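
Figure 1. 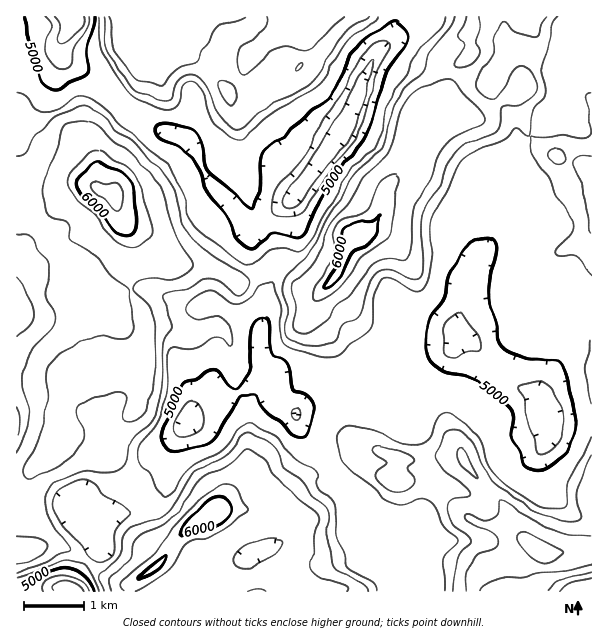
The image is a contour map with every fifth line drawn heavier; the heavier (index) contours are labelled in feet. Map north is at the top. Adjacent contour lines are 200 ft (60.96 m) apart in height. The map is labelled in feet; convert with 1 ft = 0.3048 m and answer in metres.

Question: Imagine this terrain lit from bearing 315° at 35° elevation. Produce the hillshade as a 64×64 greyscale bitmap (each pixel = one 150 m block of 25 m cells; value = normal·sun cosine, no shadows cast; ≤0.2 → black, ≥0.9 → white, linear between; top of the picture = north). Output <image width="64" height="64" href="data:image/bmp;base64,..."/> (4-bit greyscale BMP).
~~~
<image width="64" height="64" href="data:image/bmp;base64,Qk12CAAAAAAAAHYAAAAoAAAAQAAAAEAAAAABAAQAAAAAAAAIAAATCwAAEwsAABAAAAAAAAAAAAAAABEREQAiIiIAMzMzAERERABVVVUAZmZmAHd3dwCIiIgAmZmZAKqqqgC7u7sAzMzMAN3d3QDu7u4A////ADMgAjaazKQTaIh4iIh4iIiJmamXV4iIm8uXVFZ3UgATEQACNpzM2jE2iHiIiIiIiIiZmYiIiIiay5h2ZnZTEAAAAAE2re3exRNoiIiJmYiId3eImYiIiZq8qId3dkMyEEMAAkac7szsYkd3h3iamIh2ZmeIiIiJq8y5mIh2REVUd2QkVorNys20JWZ3d4mZiHZVZ3iIiImbzcqZmIh3eIeYh2Z3ibzKrNkzRFd2Z4iIdUV4iIiIiJmrupmZqpmZqamYd4iJvdy73YMhFGZ3eIh1I2iIiIiIiHeIiaqpmaqqmYdniIms3d3e6mMANWZneHUiV4iId4iZh3iJmqmqq7qIdVeIiJqrze7+yEIlZmZ4h0NXiId2eJqqmamZmau7uohkR4iIiIiKzu7sllaJiHiIZVZ4hlVnmrupmpmIq7uqh1IleId3d3it7e64Z4mZiHiHd3h2REaKuqmJmImau6qHUgFGeHZmd5ztzcqHiIiHZ4iHd3ZURniZiId4mZm8uodkIBRnd3d3i+7Lu5iIiId3eIiImHZmd3d3ZoiImb3LmHZTJFZmZ4eK3u3KmIh3iIeIh4mql3eIh3ZXiImprN25iHZVd3ZVeImt7u2oiGZ5mImHiJmYiJmYZFeIebur3suYh2VohkRoiau979qYdnmpiZiImZmqqqhkV4hnrMvO3JiIdld3QjZ5u7vO7Kl3iamZqZqqqrzLuWVnh2aLy7zcqIiHd3ZBAkasy7zsqZiKqqq6mpmqvMy5dnd3ZnrLq8ypiIiIh2MAI2rLu8yZmIu6qrqpmZmbu6mIiHZnibuqvLmId3iZhiACN6qqu5iHerqZqpmIiJq7mIiIhlaJqqmqqYh3Z4mYUAIliZmZmIdnqZiZiIiIiaqYiIiHVomaqaqpiHd2eIhhA0V4iZmHiXaIiIiIiHeImpiIiIdmiZmqqqmIiHd3iHMDVWeIiId5l4iIiIiId3iJmIiId2Z4maqqqYiIiIiIcxRnZ4h3h3mYiIiIiIh3eIiYiIh3ZmiZqqqqmIiIiIhzFHd3iHd3aJh3d3eIiHd4iamYmHdmZ4mruqqZiIiIiHQTZmeHZoh3h2VVZ3iIdniJqpmYd3Z3iau7u6mYiIiIdBNVVXdmeYdlVENGeIh3d2eaqZiHd3eJq7u7uqmZmZiFI2ZVZ2V5qFREQ0VniYd3ZnmamYiHeIiau7uqqpmZmYU0Z3ZnZnm6hVVURFaJiHZWeImZiId3iJq7u6mqmZmZhlZ4mYdmeLy4dlRVRXiIhlV4iZmImIiJmqqqmZmZmZmHVniZl2Z4rcl2VFVEaIh3VGiZmYiZiIiZqZmYiIiImIdmZ4mXVGebynVERTNXiHdkV5mYiIiIiIiZmYh3eIiIdlVVZ4dBN5q6piJEMkeHZmVXmpiIiIiIiJmqmId4iIh2VDM1Z1IVm7q7QCQhNnZUVlaamIiHd4iIiaqpiIiIh3ZlQzRohkSM273DAzElZUJGZYqpiId3eIiImqmIiIiHd3dlVniZl2ncvOohMRNVQjZlaqmZl3d3iIiJmYiIiHd3iId4iZrMh63L3FEjNFZDNnZYqZmYd2eJmIiIiIiHZmd4iIiIic3anezNghI1dkNGd2eZmZmYh3iJmYiIiHZEVnd3iIiJrMys/sylISRmQ0Z3d4mZmZmZh3eImYiIdkRFZ3eIiIiaqqvv7cljI1VDVniHiImZmaqpd3eIiIiHVVZmVoiIeIiaq9/+7KdEVTNWeIiIiJmZmaqZiIiIiIdVVmVGiIiIh4q8zv/ty2RVMkZ4iIiImZmZqpmZiIdnhkVWZTV4iIh1WL3d/9zMlEUxJWeIiIiJmZmaiZmIh2eGRFdkRXiIiHU0je3f67ylRkETV4iIiImZiZqJqZmZiIdEV2VWeIiIdjFJ7t7svMdGYxJGeIiIiZmImomqq8upmFVnZWeIiIiHQhW+7u7LymZlMTZ4iIiImYiZmaqs3bqpdndmd4iIiIdkEWz+7+zLlmZCJWeIiIiIiJmZqqvNypmHh3eIiIiIh3ZBKO/u/suoZ1IjVneIiIh4mqqqqbzKiYd4iIiIiHd3d2MDrv7v66l3ZBI0VniJqYiauqqpmrqZhniYiJiHVWd3dSFb/97sqXd1MRI0Z4q7qaq6u6mJmYiHeIiImHZDRnd2MTfP3O25h3dkMhJHiau6qqq8upmYd4iHd4iYdkIUZ3ZSFJ7s3bqHd3dkMkZ3iqmZmazcupdniHZVeJmHYxE2d1MSbO3eyph3eHdkRWZ5mZmIm97bl3iHZTNYmphlMQFGZCA67c7aqYiIiHZVRFeJmoiJvduYiHVEMkeqmHdlIAJFQAfdzuuZmIiImXUyNomamImry5mJdVVBJpmoh3dkEANSA77N/bmYh3ebqFM1eauZiKu6mJh3Z1EEeZiHeIhiADQBjtve26mHVYvLhUaJqoh3m7qZmIiIdBNomYh4iYYwAyBc273cuYdDWcuWVniZiHeLupmImIiHVWiJmHeJmGIBMSncvMu6l1Imu5dVaIiHZpu6mYmIiIiHd4mZh3iIdRAiFb3MzLqZdSOKl2ZniHdVi9y6mId4iIh3eJmId4h2MAISe7zd25mHQ2iGVXiId1Na7ty5iIeIiIdnmZmHiHdSARE3mr3tuYZVZmVEaIh3ZDfP7cl3iId4iHd4mZiIh2QQATaImt7ahlV3dTNXiHdlVr7tyXZ4iHd4d3eJmIiIdjEAJXiJveuXVXh2MkeI"/>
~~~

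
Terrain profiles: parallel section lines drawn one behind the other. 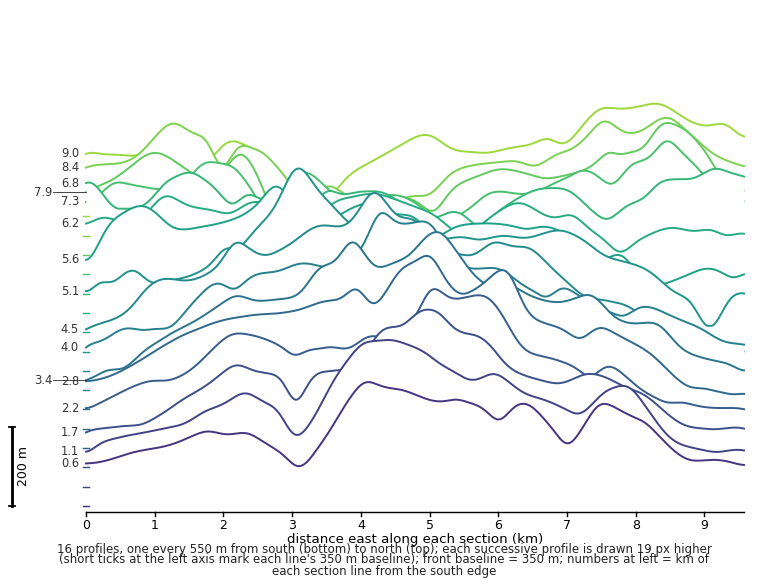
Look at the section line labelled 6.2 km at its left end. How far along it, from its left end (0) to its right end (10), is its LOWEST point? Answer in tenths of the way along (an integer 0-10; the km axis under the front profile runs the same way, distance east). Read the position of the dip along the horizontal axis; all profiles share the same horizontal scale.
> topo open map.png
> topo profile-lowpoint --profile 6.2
8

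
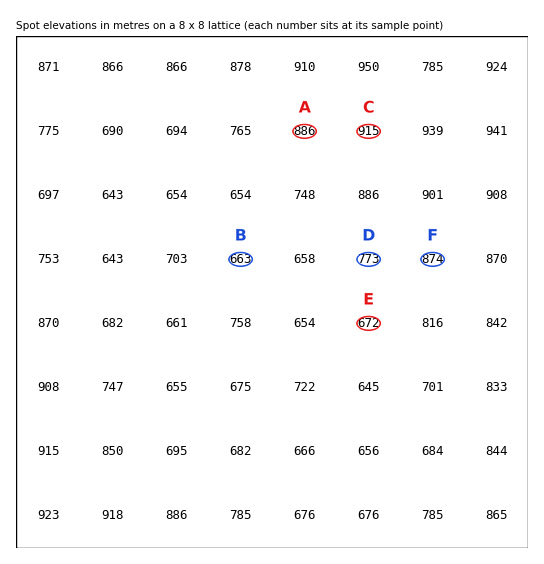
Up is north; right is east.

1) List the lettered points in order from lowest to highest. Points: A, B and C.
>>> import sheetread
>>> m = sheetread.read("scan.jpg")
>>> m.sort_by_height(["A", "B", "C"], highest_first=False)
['B', 'A', 'C']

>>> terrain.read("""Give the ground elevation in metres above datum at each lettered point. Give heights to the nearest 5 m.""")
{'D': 775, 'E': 670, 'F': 875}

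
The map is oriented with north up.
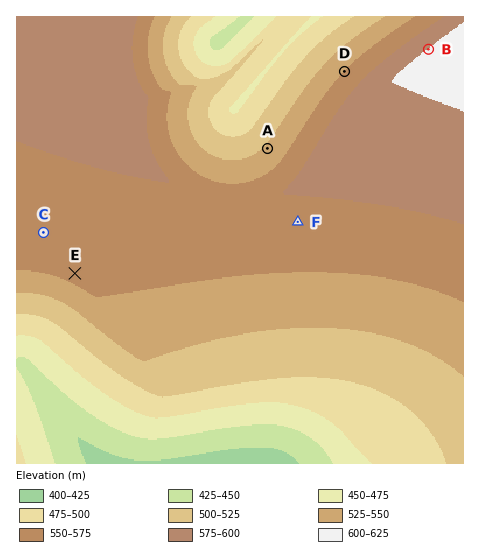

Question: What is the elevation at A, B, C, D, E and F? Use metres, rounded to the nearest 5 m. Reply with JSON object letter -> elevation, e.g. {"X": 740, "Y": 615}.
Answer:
{"A": 530, "B": 600, "C": 565, "D": 550, "E": 555, "F": 570}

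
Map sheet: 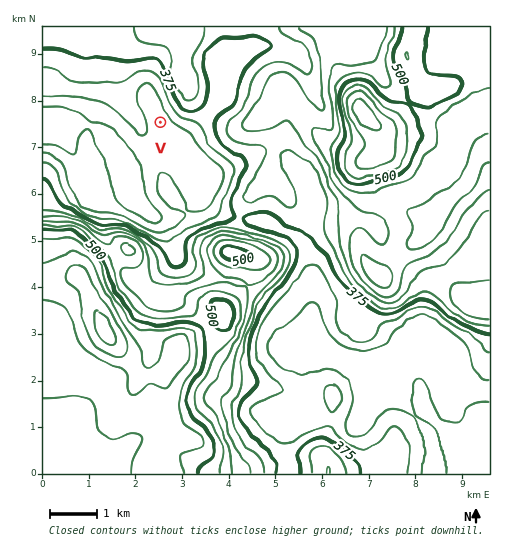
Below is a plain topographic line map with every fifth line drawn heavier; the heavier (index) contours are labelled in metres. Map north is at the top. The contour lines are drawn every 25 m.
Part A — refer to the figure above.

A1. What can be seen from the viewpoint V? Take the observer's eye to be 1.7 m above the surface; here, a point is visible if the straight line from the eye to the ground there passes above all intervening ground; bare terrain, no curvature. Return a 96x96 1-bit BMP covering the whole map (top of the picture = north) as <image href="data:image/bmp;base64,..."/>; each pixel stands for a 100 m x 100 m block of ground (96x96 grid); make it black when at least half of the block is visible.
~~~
<image width="96" height="96" href="data:image/bmp;base64,Qk2+BAAAAAAAAD4AAAAoAAAAYAAAAGAAAAABAAEAAAAAAIAEAAATCwAAEwsAAAIAAAAAAAAA////AAAAAAAAAAAAAAAAAAAAAAAAAAAAAAAAAAAAAAAAAAAAAAAAAAAAAAAAAAAAAAAAAAAAAAAAAAAAAAAAAAAAAAAAAAAAAAAAAAAAAAAAAAAAAAAAAAAAAAAAAAAAAAAAAAAAAAAAAAAAAAAAAAAAAAAAAAAAAAAAAAAAAAAAAAAAAAAAAAAAAAAAAAAAAAAAAAAAAAAAAAAAAAAAAAAAAAAAAAAAAAAAAAAAAAAAAAAAAAAAAAAAAAAAAAAAAAAAAAAAAAAAAAAAAAAAAAAAAAAAAAAAAAAAAAAAAAAAAAAAAAAAAAAAAAAAAAAAAAAAAAAAAAAAAAAAAAAAAAAAAAAAAAAAAAAAAAAAAAAAAAAAAAAAAAAAAAAAAAAAAAAAAAAAAAAAAAAAAAAAAAAAAAAAAAAAAAAAAAAAAAAAAAAAAAAAAAAAAAAAAAAAAAAAAAAAAAAAAHgAAAAAAAAAAAAAAP//AAAAAAAAAAAAAf//wAAAAAAAAAAAA///wAAAAAAAAAAABw//4AAAAAAAAAAABwf/wAAAAAAAAAAABgMfgAAAAAAAAAAADgAAAAAAAAAAAAAADgAAHgAAAAAAAAAAHAAAfgAAAAAAAAAAHAA//AAAAAAAAAAAHAH/+AAAAAAAAAAAHAH/8AAAAAAAAAAAPAH/4AAAAAAAAAAAPAD/wAAAAAAAAAAAfAD/gAAAAAAAAAAA/AB+AAAAAAAAAAAB/AB4AAAAAAAAAAAB/AHwAAAAAAAAAAAD/A/4AAIAAAAAAAAD/h/////AAAAAAAAD/n////+AAAAAAAD////P//8AAAAAAAD///8H//wAAAAAAAD///4D//AAAAAAAAD///gB/+AAAAAAAAD//+AB/8AAAAAAAAD/wAAB/4AAAAAAAAD/AAAB/4AAAAAAAAD8AAAB/8AAAAAAAABwAAAD/+AAAAAAAAAAAAAH//AAAAAAAAAAAAAP//gAAAAAAAAAAAA///wAAAAAAAAAAAB///wAAAAAAAAAAAD///4AAAAAAAAAAAD///8AAAAAAAAAAAD/+/8AAAAAAAAAAAD/4DwAAAAAAAAAAAD/4AAAAAAAAAAAAAB/+AAAAAAAAAAAAAB//AAAAAAAAAAAAAD//gAAAAAAAAAAAAH//wAAAAAAAAAAAAH//4AAAAAAAAAAAAP//4AAAAAAAAAAAAf//8AAAAAAAAAAAAf/D/AAAAAAAAAAAAf+AHgAABAAAAAAAA/+AAAAADAAAAAAAB/+AAAAAHAAAAAAAB/+AAAAAHAAAAAAAD/+AAAAACAAAAAAAH/8AAAAAAAAAAAAAP/8AAAAAAAAAAAAA//4AAAAAAAAAAAAH//4AAAAAAAAAAAAf//wAAAAAAAAAAAAf//gAAAAAAAAAAAAP//AAAAAAAAAAAAAAH/AAAAAAAAAAAAAAD/AAAAAAAAAAAAAAB/AAAAAAAAAAAAAAA/AAAAAAAAAAAAAAAfAAAAAAAAAAAAAAAPAAAAAAAAAAAAAAAAAAAAAAAAAAAAAAAAAAAAAAAAAAAA="/>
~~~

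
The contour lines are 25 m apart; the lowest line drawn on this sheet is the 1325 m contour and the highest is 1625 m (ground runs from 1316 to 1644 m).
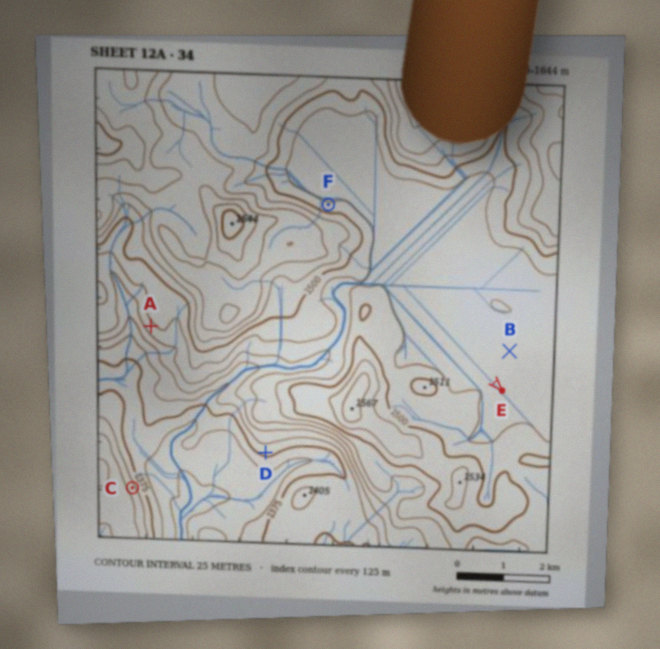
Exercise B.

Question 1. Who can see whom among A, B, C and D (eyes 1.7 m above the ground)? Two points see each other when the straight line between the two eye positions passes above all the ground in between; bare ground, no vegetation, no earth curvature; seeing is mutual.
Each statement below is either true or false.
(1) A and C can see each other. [true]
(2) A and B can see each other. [false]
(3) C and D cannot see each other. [false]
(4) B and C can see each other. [false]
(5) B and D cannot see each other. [true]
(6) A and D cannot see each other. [true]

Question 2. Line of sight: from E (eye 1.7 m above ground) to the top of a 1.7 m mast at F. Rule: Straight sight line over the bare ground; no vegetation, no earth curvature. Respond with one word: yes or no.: no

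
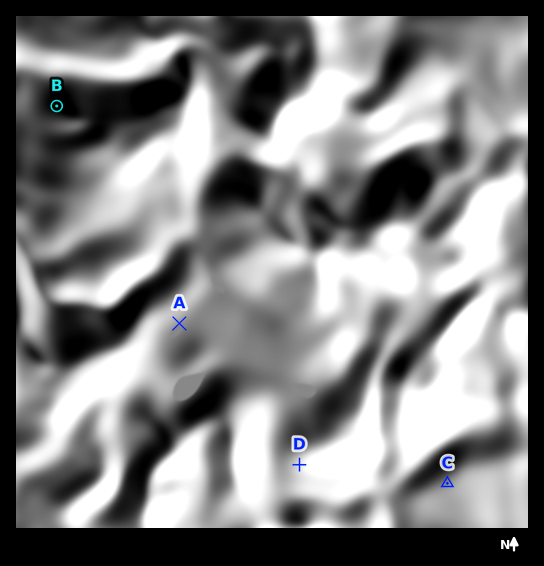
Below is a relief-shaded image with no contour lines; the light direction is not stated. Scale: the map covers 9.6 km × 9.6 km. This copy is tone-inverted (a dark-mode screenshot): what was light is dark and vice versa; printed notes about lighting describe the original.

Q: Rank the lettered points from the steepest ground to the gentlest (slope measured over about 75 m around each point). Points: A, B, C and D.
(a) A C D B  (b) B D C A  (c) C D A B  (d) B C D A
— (b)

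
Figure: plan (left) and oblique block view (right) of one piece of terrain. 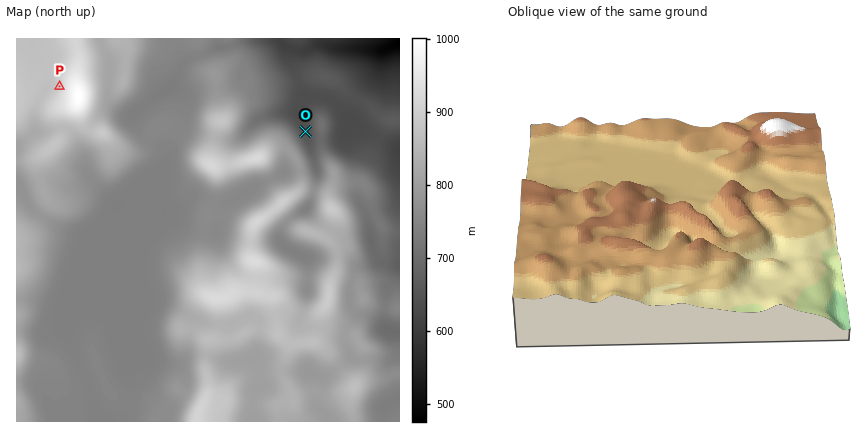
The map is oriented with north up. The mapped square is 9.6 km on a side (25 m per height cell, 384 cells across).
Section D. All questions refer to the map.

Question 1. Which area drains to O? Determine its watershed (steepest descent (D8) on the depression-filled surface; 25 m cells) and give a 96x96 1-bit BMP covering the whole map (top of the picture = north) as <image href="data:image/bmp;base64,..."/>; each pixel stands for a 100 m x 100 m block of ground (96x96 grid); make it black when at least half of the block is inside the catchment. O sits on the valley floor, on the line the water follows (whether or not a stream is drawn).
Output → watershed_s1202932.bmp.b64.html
<image width="96" height="96" href="data:image/bmp;base64,Qk2+BAAAAAAAAD4AAAAoAAAAYAAAAGAAAAABAAEAAAAAAIAEAAATCwAAEwsAAAIAAAAAAAAA////AAAAAAAAAAAAAAAAAAAAAAAAAAAAAAAAAAAAAAAAAAAAAAAAAAAAAAAAAAAAAAAAAAAAAAAAAAAAAAAAAAAAAAAAAAAAAAAAAAAAAAAAAAAAAAAAAAAAAAAAAAAAAAAAAAAAAAAAAAAAAAAAAAAAAAAAAAAAAAAAAAAAAAAAAAAAAAAAAAAAAAAAAAAAAAAAAAAAAAAAAAAAAAAAAAAAAAAAAAAAAAAAAAAAAAAAAAAAAAAAAAAAAAAAAAAAAAAAAAAAAAAAAAAAAAAAAAAAAAAAAAAAAAAAAAAAAAAAAAAAAAAAAAAAAAAAAAAAAAAAAAQAAAAAAAAAAAAAAB/AAAAAAAAAAAAAAD/gAAAAAAAAAAAAAH/gAAAAAAAAAAAAAH/gAAAAAAAAAAAAAH/gAAAAAAAAAAAAAH/gAAAAAAAAAAAAAH/gAAAAAAAAAAAAAH/wAAAAAAAAAAAAAH/4AAAAAAAAAAAAAH/8AAAAAAAAAAAAAH/8AAAAAAAAAAAAAf/8AAAAAAAAAAAAD//8AAAAAAAAAAAAD//8AAAAAAAAAAAAD//+AAAAAAAAAAAAD//+AAAAAAAAAAAAD//+AAAAAAAAAAAAD///AAAAAAAAAAAAD///AAAAAAAAAAAAD///AAAAAAAAAAAAH///AAAAAAAAAAAAP///AAAAAAAAAAAAP///AAAAAAAAAAAAP///AAAAAAAAAAAAH//+AAAAAAAAAAAAH//8AAAAAAAAAAAAH//4AAAAAAAAAAAAH//8AAAAAAAAAAAAH//8AAAAAAAAAAAAD//+AAAAAAAAAAAAB//+AAAAAAAAAAAAA//+AAAAAAAAAAAAAP/+AAAAAAAAAAAAAH/+AAAAAAAAAAAAAD/8AAAAAAAAAAAAAB/8AAAAAAAAAAAAAAf8AAAAAAAAAAAAAAP8AAAAAAAAAAAAAAH+AAAAAAAAAAAAAAH+AAAAAAAAAAAAAAH+AAAAAAAAAAAAAAH/AAAAAAAAAAAAAAH+AAAAAAAAAAAAAAH+AAAAAAAAAAAAAAH8AAAAAAAAAAAAAAP8AAAAAAAAAAAAAAf4AAAAAAAAAAAAAAf4AAAAAAAAAAAAAA/wAAAAAAAAAAAAAAfwAAAAAAAAAAAAAAPwAAAAAAAAAAAAAAHwAAAAAAAAAAAAAAAAAAAAAAAAAAAAAAAAAAAAAAAAAAAAAAAAAAAAAAAAAAAAAAAAAAAAAAAAAAAAAAAAAAAAAAAAAAAAAAAAAAAAAAAAAAAAAAAAAAAAAAAAAAAAAAAAAAAAAAAAAAAAAAAAAAAAAAAAAAAAAAAAAAAAAAAAAAAAAAAAAAAAAAAAAAAAAAAAAAAAAAAAAAAAAAAAAAAAAAAAAAAAAAAAAAAAAAAAAAAAAAAAAAAAAAAAAAAAAAAAAAAAAAAAAAAAAAAAAAAAAAAAAAAAAAAAAAAAAAAAAAAAAAAAAAAAAAAAAAAAAAAAAAAAAAAAAAAAAAAAAAAAAAAAAAAAAAAAAAAAAAAAAAAAAAAAAAAAAAAAAAAAAAAAAAA="/>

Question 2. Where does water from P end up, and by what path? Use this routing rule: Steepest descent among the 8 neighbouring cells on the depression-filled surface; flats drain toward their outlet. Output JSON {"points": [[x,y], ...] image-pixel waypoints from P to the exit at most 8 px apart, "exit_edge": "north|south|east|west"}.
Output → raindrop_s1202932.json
{"points": [[60, 86], [52, 86], [44, 90], [40, 98], [36, 106], [36, 114], [36, 122], [36, 130], [28, 138], [20, 144], [16, 148]], "exit_edge": "west"}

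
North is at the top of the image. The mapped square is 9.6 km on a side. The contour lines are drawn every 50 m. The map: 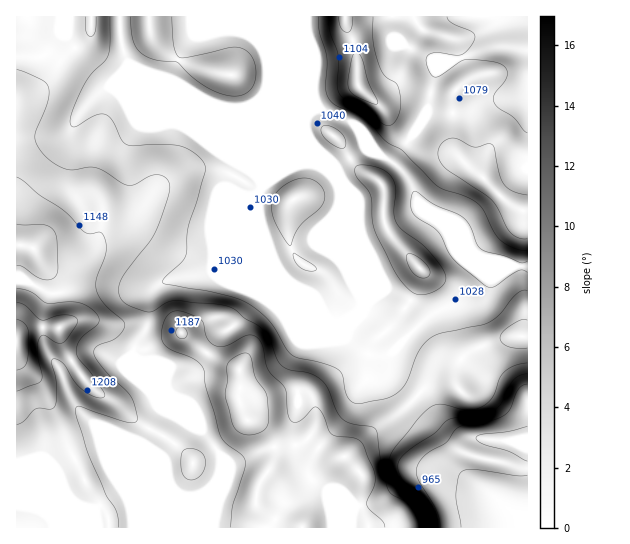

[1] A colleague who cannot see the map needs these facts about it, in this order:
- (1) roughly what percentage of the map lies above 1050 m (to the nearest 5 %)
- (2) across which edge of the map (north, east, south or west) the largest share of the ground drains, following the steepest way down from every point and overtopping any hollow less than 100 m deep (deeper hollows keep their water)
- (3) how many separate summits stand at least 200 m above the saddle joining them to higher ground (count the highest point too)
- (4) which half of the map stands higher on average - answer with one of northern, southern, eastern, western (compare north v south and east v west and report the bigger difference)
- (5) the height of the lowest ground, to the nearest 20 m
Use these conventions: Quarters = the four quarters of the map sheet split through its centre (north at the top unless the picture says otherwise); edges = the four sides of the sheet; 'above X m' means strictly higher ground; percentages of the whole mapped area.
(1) Ground above 1050 m makes up about 60 % of the sheet.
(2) Drainage is mainly to the east: more ground falls towards that edge than towards any other.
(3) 1 summit rises at least 200 m above its surroundings.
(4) Taken as a whole, the western half is higher than the eastern.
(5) The lowest point is down at roughly 880 m.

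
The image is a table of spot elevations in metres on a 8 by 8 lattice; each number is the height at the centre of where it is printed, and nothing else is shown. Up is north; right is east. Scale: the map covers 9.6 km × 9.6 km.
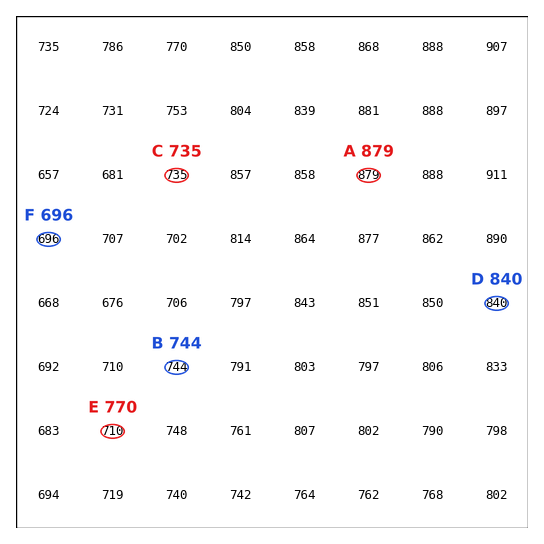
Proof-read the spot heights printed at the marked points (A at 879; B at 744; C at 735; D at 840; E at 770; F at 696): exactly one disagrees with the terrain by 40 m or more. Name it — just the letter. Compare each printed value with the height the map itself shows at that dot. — E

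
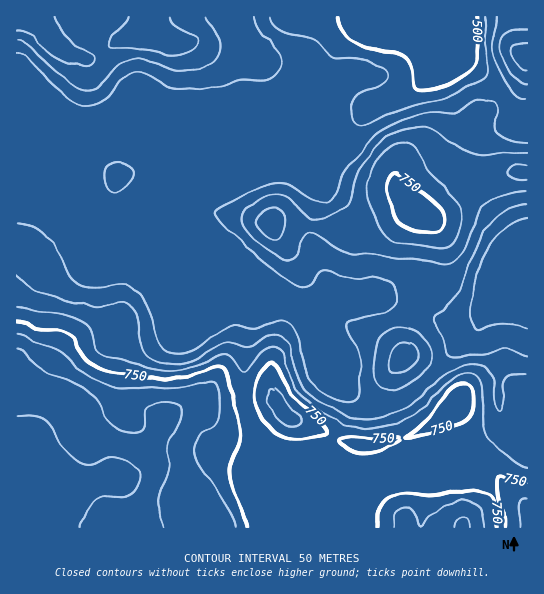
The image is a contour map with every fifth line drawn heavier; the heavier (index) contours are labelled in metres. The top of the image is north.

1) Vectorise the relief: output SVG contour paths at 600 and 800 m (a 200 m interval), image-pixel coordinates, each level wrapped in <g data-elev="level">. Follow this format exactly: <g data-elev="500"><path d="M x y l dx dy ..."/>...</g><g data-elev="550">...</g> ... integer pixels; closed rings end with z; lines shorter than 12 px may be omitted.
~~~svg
<g data-elev="600"><path d="M527 356l-21-8-19 6-37 3-3-3-4-16-10-17 2-4 14-13 8-11 23-54 7-13 8-8 10-6 12-6 10-3"/><path d="M112 191l5 1 6-3 10-9 0-9-7-6-12-2-5 2-3 3-2 5 1 8 4 7z"/><path d="M527 143l-20-3-11-6-3-7 5-14-1-7-7-6-12-1-21 13-26 1-10 1-27 10-13 6-9 8-27 32-3 7-5 17-7 7-7 1-6 0-26-15-8-3-9 0-17 5-41 22-1 4 3 4 47 44 16 13 14 9 8 2 6 0 3-4 7-10 6-3 26 8 31 1 8 3 5 4 2 5 0 7-1 5-3 4-16 7-26 7-5 4 1 6 11 19 2 11-2 34-2 4-5 2-8 0-12-4-11-7-8-7-7-13-4-24-4-12-6-9-6-4-8 0-23 7-16-2-7 0-10 5-20 15-10 5-13 3-12-3-8-8-10-34-4-10-6-7-7-4-8-3-30 3-15-4-8-7-11-24-12-16-13-9-17-4"/><path d="M17 52l5 2 5 3 42 42 8 4 8 2 9 0 9-4 6-4 14-19 6-4 6-2 11 2 21 13 12 2 35-2 25-7 24 0 8-2 7-5 3-7 1-7-6-10-19-22-4-10"/><path d="M498 17l-6 24 1 9 2 11 17 32 7 5 8 0"/></g><g data-elev="800"><path d="M235 527l-5-15-19-31-14-18-3-9 1-9 4-8 6-6 10-5 4-7 0-21-1-9-3-6-6-2-22 5-16 2-58-1-12-5-18-9-24-21-18-7-16-9-8-2"/><path d="M484 527l-2-12-3-8-6-5-8-1-12 2-13 6-10 6-7 10-2 1-3-2-2-7-3-6-7-3-7 0-4 6 0 13"/><path d="M527 497l-5 2-3 4 2 24"/><path d="M289 426l5 0 5-1 2-3 0-4-23-27-7-4-2 3-2 5 3 12 8 12z"/></g>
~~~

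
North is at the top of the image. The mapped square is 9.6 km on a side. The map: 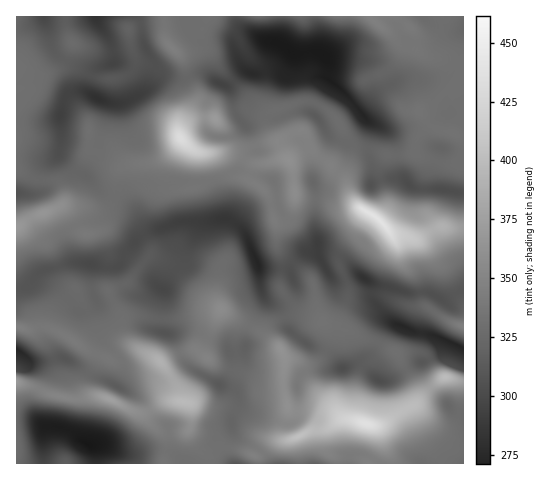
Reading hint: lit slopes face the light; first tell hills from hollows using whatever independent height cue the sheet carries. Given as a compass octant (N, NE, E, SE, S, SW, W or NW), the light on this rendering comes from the SW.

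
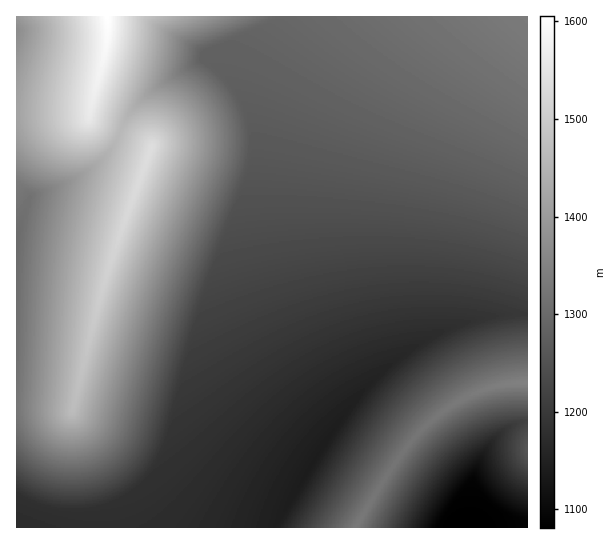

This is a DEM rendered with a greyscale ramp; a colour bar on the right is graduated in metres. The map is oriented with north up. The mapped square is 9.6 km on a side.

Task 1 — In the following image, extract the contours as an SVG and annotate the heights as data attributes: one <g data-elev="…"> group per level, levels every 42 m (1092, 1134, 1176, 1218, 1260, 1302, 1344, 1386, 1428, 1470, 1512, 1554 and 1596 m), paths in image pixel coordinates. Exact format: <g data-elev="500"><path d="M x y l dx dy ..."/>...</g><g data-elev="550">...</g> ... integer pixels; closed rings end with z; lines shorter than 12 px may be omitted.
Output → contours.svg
<g data-elev="1092"><path d="M433 527l22-33 18-17 2 1 11 15 12 11 12 8 17 8"/></g><g data-elev="1134"><path d="M419 527l16-27 16-21 14-13 16-11 2 1 7 17 11 13 12 10 14 6"/></g><g data-elev="1176"><path d="M122 527l21-8 20-14 19-18 46-50 25-26 28-24 30-20 34-17 34-13 39-7 23-1 6 1-41 33-31 32-21 31-64 101"/><path d="M405 527l22-36 20-25 22-18 25-13 3 0 1 2 1 17 6 15 9 10 13 8"/><path d="M17 508l36 13 25 6"/></g><g data-elev="1218"><path d="M392 527l22-38 21-28 22-19 25-15 24-6 15-2 5 2-10 13-3 13 4 14 10 10"/><path d="M17 477l13 9 13 6 15 3 15 2 14-2 15-3 13-7 12-8 15-15 11-19 32-96 12-29 5-5 31-13 40-13 40-10 40-7 37-4 36 0 36 4 33 7 32 10"/><path d="M527 324l-30 6-30 12-28 16-26 21-20 20-16 22-70 106"/></g><g data-elev="1260"><path d="M379 527l17-30 16-26 16-20 15-14 20-14 22-9 21-5 21 0"/><path d="M17 458l12 11 14 8 16 4 16 2 16-3 15-6 13-9 11-11 11-20 30-91 20-52 46-101 12-25 2-3 48 6 123 23 56 14 49 18"/><path d="M527 343l-28 5-26 10-26 15-24 19-18 18-16 20-64 97"/></g><g data-elev="1302"><path d="M366 527l19-34 17-27 16-21 17-17 23-15 23-10 22-5 24-1"/><path d="M17 433l9 14 12 11 15 7 16 4 16-2 14-5 14-10 10-13 6-12 42-124 58-132 6-18 1-22-5-21-6-13-8-11-10-10-14-11 2-16 4-4 71-28"/><path d="M527 362l-25 4-24 9-23 13-22 18-17 16-14 17-60 88"/><path d="M17 236l0 20"/><path d="M347 17l35 29 36 25 40 24 69 39"/></g><g data-elev="1344"><path d="M527 381l-11 2 11 2"/><path d="M17 174l13 8 16 7 1 2-8 40-5 38-9 134 1 15 8 17 13 12 18 7 17 0 9-4 9-5 7-8 6-8 45-131 61-141 2-12-1-12-2-12-5-12-14-19-23-16 7-32 4-4 53-21"/></g><g data-elev="1386"><path d="M17 151l10 10 12 8 32 12-11 46-6 38-13 145 3 13 9 11 12 6 13 0 13-6 9-12 45-128 58-136 2-11 0-12-2-10-5-11-13-16-11-6-13-5-2-4 7-24 5-25 40-17"/><path d="M17 19l6 7 2 4-8 25"/></g><g data-elev="1428"><path d="M35 17l6 8 1 8-17 64-1 20 3 14 11 16 16 12 16 5 23 0 2 2-14 55-9 42-16 146 1 6 2 6 6 4 6 2 10-3 6-7 44-126 59-138 1-10-1-10-4-10-6-8-7-6-8-4-11-3-12 0-2-3 13-40 6-31 23-11"/></g><g data-elev="1470"><path d="M74 402l1 1 4-9 43-117 53-126 1-10-3-10-6-7-9-5-8-1-8 1-8 4-5 5-4 9-15 46-13 48-9 44z"/><path d="M54 17l4 8 0 12-11 57-2 16 1 13 5 11 8 9 12 6 12 2 10-1 9-4 7-5 6-8 25-72 5-19 2-20 8-5"/></g><g data-elev="1512"><path d="M108 269l1 1 1-2 5-11 46-107 0-9-6-6-8 0-6 7-23 81-8 32z"/><path d="M71 17l3 10 1 14-9 53 0 27 3 6 4 6 6 3 7 1 11-3 6-8 26-72 4-19 2-18"/></g><g data-elev="1554"><path d="M87 17l3 12 1 14-6 64 1 12 3 3 4-4 23-61 5-22 2-18"/></g><g data-elev="1596"><path d="M102 17l5 20 3-7 2-13"/></g>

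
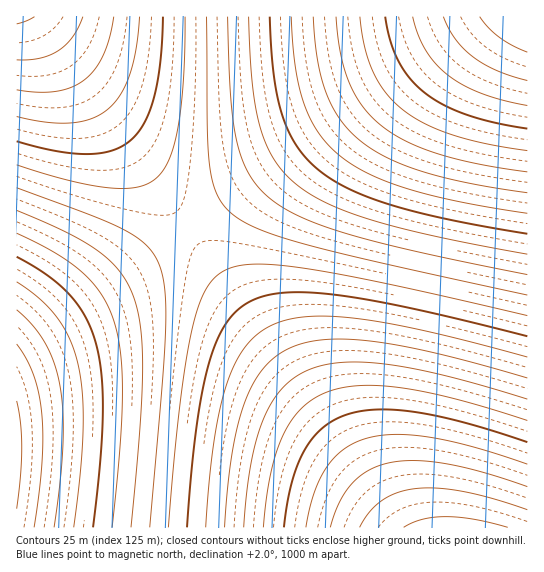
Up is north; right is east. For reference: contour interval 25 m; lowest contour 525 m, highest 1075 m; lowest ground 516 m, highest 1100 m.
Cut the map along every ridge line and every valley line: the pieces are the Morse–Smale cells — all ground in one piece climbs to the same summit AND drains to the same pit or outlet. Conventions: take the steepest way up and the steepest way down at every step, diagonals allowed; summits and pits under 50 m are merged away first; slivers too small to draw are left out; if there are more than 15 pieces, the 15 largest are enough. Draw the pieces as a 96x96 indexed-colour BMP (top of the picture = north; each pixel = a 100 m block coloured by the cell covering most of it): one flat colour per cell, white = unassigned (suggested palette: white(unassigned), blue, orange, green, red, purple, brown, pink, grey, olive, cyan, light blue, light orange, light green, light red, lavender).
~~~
<image width="96" height="96" href="data:image/bmp;base64,Qk12EgAAAAAAAHYAAAAoAAAAYAAAAGAAAAABAAQAAAAAAAASAAATCwAAEwsAABAAAAAAAAAA////ALR3HwAOf/8ALKAsACgn1gC9Z5QAS1aMAMJ34wB/f38AIr28AM++FwDox64AeLv/AIrfmACWmP8A1bDFACIiIiIiIiIiIiIiIiIiIiIiIiIiIiIiIiIiIiIiIiIiIiIiIhERERERERERERERESIiIiIiIiIiIiIiIiIiIiIiIiIiIiIiIiIiIiIiIiIiIiIiIRERERERERERERERESIiIiIiIiIiIiIiIiIiIiIiIiIiIiIiIiIiIiIiIiIiIiIiERERERERERERERERESIiIiIiIiIiIiIiIiIiIiIiIiIiIiIiIiIiIiIiIiIiIiIiERERERERERERERERESIiIiIiIiIiIiIiIiIiIiIiIiIiIiIiIiIiIiIiIiIiIiIhERERERERERERERERESIiIiIiIiIiIiIiIiIiIiIiIiIiIiIiIiIiIiIiIiIiIiIRERERERERERERERERESIiIiIiIiIiIiIiIiIiIiIiIiIiIiIiIiIiIiIiIiIiIiERERERERERERERERERESIiIiIiIiIiIiIiIiIiIiIiIiIiIiIiIiIiIiIiIiIiIiERERERERERERERERERESIiIiIiIiIiIiIiIiIiIiIiIiIiIiIiIiIiIiIiIiIiIhERERERERERERERERERESIiIiIiIiIiIiIiIiIiIiIiIiIiIiIiIiIiIiIiIiIiIRERERERERERERERERERESIiIiIiIiIiIiIiIiIiIiIiIiIiIiIiIiIiIiIiIiIiIRERERERERERERERERERESIiIiIiIiIiIiIiIiIiIiIiIiIiIiIiIiIiIiIiIiIiERERERERERERERERERERESIiIiIiIiIiIiIiIiIiIiIiIiIiIiIiIiIiIiIiIiIhERERERERERERERERERERESIiIiIiIiIiIiIiIiIiIiIiIiIiIiIiIiIiIiIiIiIRERERERERERERERERERERESIiIiIiIiIiIiIiIiIiIiIiIiIiIiIiIiIiIiIiIiIRERERERERERERERERERERESIiIiIiIiIiIiIiIiIiIiIiIiIiIiIiIiIiIiIiIiERERERERERERERERERERERESIiIiIiIiIiIiIiIiIiIiIiIiIiIiIiIiIiIiIiIhERERERERERERERERERERERESIiIiIiIiIiIiIiIiIiIiIiIiIiIiIiIiIiIiIiIhERERERERERERERERERERERESIiIiIiIiIiIiIiIiIiIiIiIiIiIiIiIiIiIiIiIRERERERERERERERERERERERESIiIiIiIiIiIiIiIiIiIiIiIiIiIiIiIiIiIiIiERERERERERERERERERERERERESIiIiIiIiIiIiIiIiIiIiIiIiIiIiIiIiIiIiIiERERERERERERERERERERERERESIiIiIiIiIiIiIiIiIiIiIiIiIiIiIiIiIiIiIhERERERERERERERERERERERERESIiIiIiIiIiIiIiIiIiIiIiIiIiIiIiIiIiIiIRERERERERERERERERERERERERESIiIiIiIiIiIiIiIiIiIiIiIiIiIiIiIiIiIiERERERERERERERERERERERERERESIiIiIiIiIiIiIiIiIiIiIiIiIiIiIiIiIiIiERERERERERERERERERERERERERESIiIiIiIiIiIiIiIiIiIiIiIiIiIiIiIiIiIhERERERERERERERERERERERERERESIiIiIiIiIiIiIiIiIiIiIiIiIiIiIiIiIiIRERERERERERERERERERERERERERESIiIiIiIiIiIiIiIiIiIiIiIiIiIiIiIiIiIRERERERERERERERERERERERERERESIiIiIiIiIiIiIiIiIiIiIiIiIiIiIiIiIiERERERERERERERERERERERERERERESIiIiIiIiIiIiIiIiIiIiIiIiIiIiIiIiIhERERERERERERERERERERERERERERESIiIiIiIiIiIiIiIiIiIiIiIiIiIiIiIiIRERERERERERERERERERERERERERERESIiIiIiIiIiIiIiIiIiIiIiIiIiIiIiIiIRERERERERERERERERERERERERERERESIiIiIiIiIiIiIiIiIiIiIiIiIiIiIiIiERERERERERERERERERERERERERERERESIiIiIiIiIiIiIiIiIiIiIiIiIiIiIiIhEREREREREREREREREREREREREREREREUQiIiIiIiIiIiIiIiIiIiIiIiIiIiIiIhEREREREREREREREREREREREREREREREURCIiIiIiIiIiIiIiIiIiIiIiIiIiIiIREREREREREREREREREREREREREREREREUREIiIiIiIiIiIiIiIiIiIiIiIiIiIiEREREREREREREREREREREREREREREREREURERCIiIiIiIiIiIiIiIiIiIiIiIiIhEREREREREREREREREREREREREREREREREUREREIiIiIiIiIiIiIiIiIiIiIiIiIhEREREREREREREREREREREREREREREREREURERERCIiIiIiIiIiIiIiIiIiIiIiIREREREREREREREREREREREREREREREREREUREREREIiIiIiIiIiIiIiIiIiIiIiEREREREREREREREREREREREREREREREREREUREREREQiIiIiIiIiIiIiIiIiIiIiEREREREREREREREREREREREREREREREREREUREREREREIiIiIiIiIiIiIiIiIiIhEREREREREREREREREREREREREREREREREREUREREREREQiIiIiIiIiIiIiIiIiIREREREREREREREREREREREREREREREREREREUREREREREREIiIiIiIiIiIiIiIiEREREREREREREREREREREREREREREREREREREUREREREREREQiIiIiIiIiIiIiIiEREREREREREREREREREREREREREREREREREREURERERERERERCIiIiIiIiIiIiIhEREREREREREREREREREREREREREREREREREREUREREREREREREQiIiIiIiIiIiIREREREREREREREREREREREREREREREREREREREURERERERERERERCIiIiIiIiIiIREREREREREREREREREREREREREREREREREREREUREREREREREREREQiIiIiIiIiEREREREREREREREREREREREREREREREREREREREURERERERERERERERCIiIiIiIhEREREREREREREREREREREREREREREREREREREREUREREREREREREREREIiIiIiIREREREREREREREREREREREREREREREREREREREREURERERERERERERERERCIiIiIREREREREREREREREREREREREREREREREREREREREUREREREREREREREREREIiIiEREREREREREREREREREREREREREREREREREREREREURERERERERERERERERERCIhEREREREREREREREREREREREREREREREREREREREREUREREREREREREREREREREIhEREREREREREREREREREREREREREREREREREREREREUREREREREREREREREREREQxEREREREREREREREREREREREREREREREREREREREREUREREREREREREREREREREMzEREREREREREREREREREREREREREREREREREREREREURERERERERERERERERERDMzMREREREREREREREREREREREREREREREREREREREREURERERERERERERERERERDMzMzEREREREREREREREREREREREREREREREREREREREUREREREREREREREREREQzMzMzMREREREREREREREREREREREREREREREREREREREUREREREREREREREREREMzMzMzMxEREREREREREREREREREREREREREREREREREREUREREREREREREREREREMzMzMzMzMREREREREREREREREREREREREREREREREREREURERERERERERERERERDMzMzMzMzMxEREREREREREREREREREREREREREREREREREUREREREREREREREREQzMzMzMzMzMzMREREREREREREREREREREREREREREREREREUREREREREREREREREMzMzMzMzMzMzMxEREREREREREREREREREREREREREREREREUREREREREREREREREMzMzMzMzMzMzMzMREREREREREREREREREREREREREREREREURERERERERERERERDMzMzMzMzMzMzMzMxEREREREREREREREREREREREREREREREUREREREREREREREQzMzMzMzMzMzMzMzMzEREREREREREREREREREREREREREREREUREREREREREREREQzMzMzMzMzMzMzMzMzMxEREREREREREREREREREREREREREREUREREREREREREREMzMzMzMzMzMzMzMzMzMzEREREREREREREREREREREREREREREURERERERERERERDMzMzMzMzMzMzMzMzMzMzMxEREREREREREREREREREREREREREURERERERERERERDMzMzMzMzMzMzMzMzMzMzMzEREREREREREREREREREREREREREUREREREREREREQzMzMzMzMzMzMzMzMzMzMzMzMREREREREREREREREREREREREREUREREREREREREMzMzMzMzMzMzMzMzMzMzMzMzMzEREREREREREREREREREREREREURERERERERERDMzMzMzMzMzMzMzMzMzMzMzMzMzMREREREREREREREREREREREREURERERERERERDMzMzMzMzMzMzMzMzMzMzMzMzMzMzEREREREREREREREREREREREUREREREREREQzMzMzMzMzMzMzMzMzMzMzMzMzMzMzMREREREREREREREREREREREUREREREREREMzMzMzMzMzMzMzMzMzMzMzMzMzMzMzMxEREREREREREREREREREREUREREREREREMzMzMzMzMzMzMzMzMzMzMzMzMzMzMzMzMREREREREREREREREREREURERERERERDMzMzMzMzMzMzMzMzMzMzMzMzMzMzMzMzMxEREREREREREREREREREUREREREREQzMzMzMzMzMzMzMzMzMzMzMzMzMzMzMzMzMzMREREREREREREREREREUREREREREMzMzMzMzMzMzMzMzMzMzMzMzMzMzMzMzMzMzMxEREREREREREREREREUREREREREMzMzMzMzMzMzMzMzMzMzMzMzMzMzMzMzMzMzMzEREREREREREREREREURERERERDMzMzMzMzMzMzMzMzMzMzMzMzMzMzMzMzMzMzMzMxEREREREREREREREUREREREQzMzMzMzMzMzMzMzMzMzMzMzMzMzMzMzMzMzMzMzMzEREREREREREREREUREREREQzMzMzMzMzMzMzMzMzMzMzMzMzMzMzMzMzMzMzMzMzMxEREREREREREREUREREREMzMzMzMzMzMzMzMzMzMzMzMzMzMzMzMzMzMzMzMzMzMzEREREREREREREURERERDMzMzMzMzMzMzMzMzMzMzMzMzMzMzMzMzMzMzMzMzMzMzMREREREREREREUREREQzMzMzMzMzMzMzMzMzMzMzMzMzMzMzMzMzMzMzMzMzMzMzMzEREREREREREUREREQzMzMzMzMzMzMzMzMzMzMzMzMzMzMzMzMzMzMzMzMzMzMzMzMREREREREREUREREMzMzMzMzMzMzMzMzMzMzMzMzMzMzMzMzMzMzMzMzMzMzMzMzMzEREREREREURERDMzMzMzMzMzMzMzMzMzMzMzMzMzMzMzMzMzMzMzMzMzMzMzMzMzMREREREREURERDMzMzMzMzMzMzMzMzMzMzMzMzMzMzMzMzMzMzMzMzMzMzMzMzMzMxEREREREUREQzMzMzMzMzMzMzMzMzMzMzMzMzMzMzMzMzMzMzMzMzMzMzMzMzMzMzMREREREUREMzMzMzMzMzMzMzMzMzMzMzMzMzMzMzMzMzMzMzMzMzMzMzMzMzMzMzMxEREREQ=="/>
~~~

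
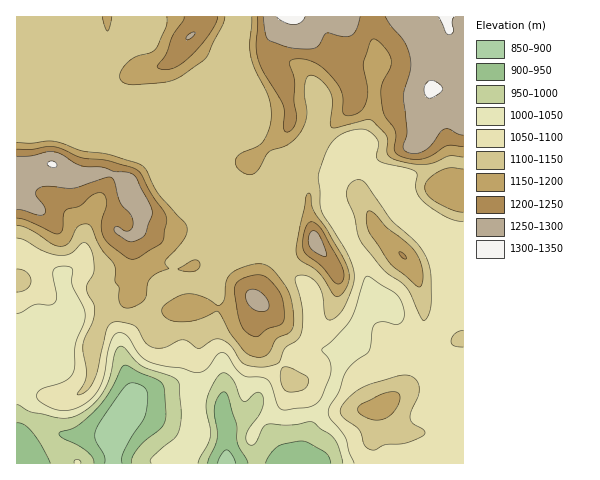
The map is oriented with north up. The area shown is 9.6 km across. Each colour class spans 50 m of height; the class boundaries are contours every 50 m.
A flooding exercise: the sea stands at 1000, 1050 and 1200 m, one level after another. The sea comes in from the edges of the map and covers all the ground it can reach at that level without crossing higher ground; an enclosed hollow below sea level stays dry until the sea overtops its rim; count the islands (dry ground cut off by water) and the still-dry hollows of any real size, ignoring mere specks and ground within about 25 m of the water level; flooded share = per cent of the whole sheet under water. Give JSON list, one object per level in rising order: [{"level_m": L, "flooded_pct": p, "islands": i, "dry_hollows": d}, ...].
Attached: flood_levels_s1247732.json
[{"level_m": 1000, "flooded_pct": 9, "islands": 0, "dry_hollows": 0}, {"level_m": 1050, "flooded_pct": 18, "islands": 0, "dry_hollows": 0}, {"level_m": 1200, "flooded_pct": 83, "islands": 2, "dry_hollows": 0}]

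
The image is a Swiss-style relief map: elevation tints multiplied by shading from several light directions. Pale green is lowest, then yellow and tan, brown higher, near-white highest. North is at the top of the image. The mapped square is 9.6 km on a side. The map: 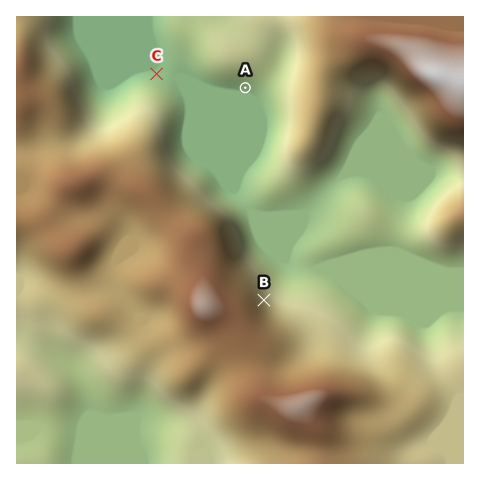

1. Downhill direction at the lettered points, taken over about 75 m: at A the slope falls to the S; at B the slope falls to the NE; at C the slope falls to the N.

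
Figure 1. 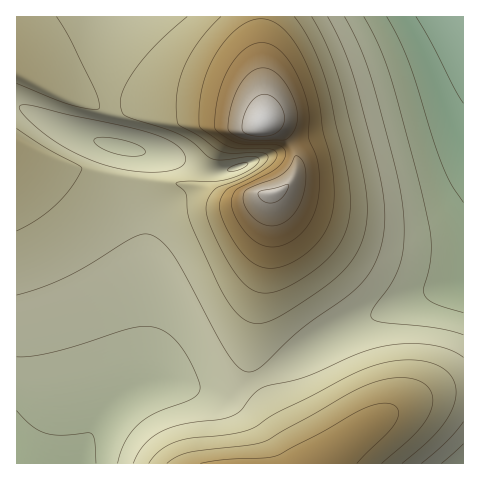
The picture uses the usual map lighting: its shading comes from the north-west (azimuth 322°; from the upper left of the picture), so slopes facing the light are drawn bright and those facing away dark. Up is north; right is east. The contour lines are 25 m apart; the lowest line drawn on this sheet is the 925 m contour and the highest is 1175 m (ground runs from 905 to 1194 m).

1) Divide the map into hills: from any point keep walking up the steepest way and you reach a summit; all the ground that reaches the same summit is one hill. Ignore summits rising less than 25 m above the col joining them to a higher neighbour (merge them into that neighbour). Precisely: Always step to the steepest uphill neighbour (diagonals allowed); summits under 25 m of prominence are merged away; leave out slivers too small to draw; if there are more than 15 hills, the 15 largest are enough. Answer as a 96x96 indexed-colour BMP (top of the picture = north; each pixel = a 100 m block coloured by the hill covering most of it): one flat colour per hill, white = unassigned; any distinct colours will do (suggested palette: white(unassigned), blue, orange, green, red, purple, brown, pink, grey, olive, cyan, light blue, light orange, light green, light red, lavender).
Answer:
<image width="96" height="96" href="data:image/bmp;base64,Qk12EgAAAAAAAHYAAAAoAAAAYAAAAGAAAAABAAQAAAAAAAASAAATCwAAEwsAABAAAAAAAAAA////ALR3HwAOf/8ALKAsACgn1gC9Z5QAS1aMAMJ34wB/f38AIr28AM++FwDox64AeLv/AIrfmACWmP8A1bDFAEREREREREQzMzMzMzMzMzMzMzMzMzMzMzMzMzMzMzMzMzMzMzMzMzMzMzMzMzMzM0REREREREQzMzMzMzMzMzMzMzMzMzMzMzMzMzMzMzMzMzMzMzMzMzMzMzMzMzMzM0REREREREQzMzMzMzMzMzMzMzMzMzMzMzMzMzMzMzMzMzMzMzMzMzMzMzMzMzMzM0RERERERERDMzMzMzMzMzMzMzMzMzMzMzMzMzMzMzMzMzMzMzMzMzMzMzMzMzMzM0RERERERERDMzMzMzMzMzMzMzMzMzMzMzMzMzMzMzMzMzMzMzMzMzMzMzMzMzMzM0RERERERERDMzMzMzMzMzMzMzMzMzMzMzMzMzMzMzMzMzMzMzMzMzMzMzMzMzMzM0REREREREREMzMzMzMzMzMzMzMzMzMzMzMzMzMzMzMzMzMzMzMzMzMzMzMzMzMzM0REREREREREMzMzMzMzMzMzMzMzMzMzMzMzMzMzMzMzMzMzMzMzMzMzMzMzMzMzM0REREREREREQzMzMzMzMzMzMzMzMzMzMzMzMzMzMzMzMzMzMzMzMzMzMzMzMzMzM0RERERERERERDMzMzMzMzMzMzMzMzMzMzMzMzMzMzMzMzMzMzMzMzMzMzMzMzMzM0REREREREREREMzMzMzMzMzMzMzMzMzMzMzMzMzMzMzMzMzMzMzMzMzMzMzMzMzM0REREREREREREQzMzMzMzMzMzMzMzMzMzMzMzMzMzMzMzMzMzMzMzMzMzMzMzMzM0RERERERERERERDMzMzMzMzMzMzMzMzMzMzMzMzMzMzMzMzMzMzMzMzMzMzMzMzM0REREREREREREREMzMzMzMzMzMzMzMzMzMzMzMzMzMzMzMzMzMzMzMzMzMzMzMzM0REREREREREREREQzMzMzMzMzMzMzMzMzMzMzMzMzMzMzMzMzMzMzMzMzMzMzMzM0REREREREREREREREMzMzMzMzMzERERMzMzMzMzMzMzMzMzMzMzMzMzMzMzMzMzM0RERERERERERERERERDMzMzMzERERERERMzMzMzMzMzMzMzMzMzMzMzMzMzMzMzM0RERERERERERERERERBERERERERERERERETMzMzMzMzMzMzMzMzMzMzMzMzMzMzM0RERERERERERERERERBEREREREREREREREREzMzMzMzMzMzMzMzMzMzMzMzMzMzM0RERERERERERERERERBERERERERERERERERERMzMzMzMzMzMzMzMzMzMzMzMzMzM0RERERERERERERERERBERERERERERERERERERETMzMzMzMzMzMzMzMzMzMzMzMzM0REREREREREREREREREERERERERERERERERERERMzMzMzMzMzMzMzMzMzMzMzMzM0REREREREREREREREREERERERERERERERERERERETMzMzMzMzMzMzMzMzMzMzMzM0REREREREREREREREREEREREREREREREREREREREREzMzMzMzMzMzMzMzMzMzMzM0REREREREREREREREREERERERERERERERERERERERETMzMzMzMzMzMzMzMzMzMzM0REREREREREREREREREEREREREREREREREREREREREREzMzMzMzMzMzMzMzMzMzM0REREREREREREREREREERERERERERERERERERERERERERMzMzMzMzMzMzMzMzMzM0REREREREREREREREREEREREREREREREREREREREREREREzMzMzMzMzMzMzMzMzM0REREREREREREREREREERERERERERERERERERERERERERERMzMzMzMzMzMzMzMzM0REREREREREREREREREERERERERERERERERERERERERERERETMzMzMzMzMzMzMzM0REREREREREREREREREEREREREREREREREREREREREREREREREzMzMzMzMzMzMzM0REREREREREREREREREERERERERERERERERERERERERERERERERMzMzMzMzMzMzM0REREREREREREREREREERERERERERERERERERERERERERERERERERMzMzMzMzMzM0REREREREREREREREREERERERERERERERERERERERERERERERERERETMzMzMzMzM0REREREREREREREREREEREREREREREREREREREREREREREREREREREREzMzMzMzM0RERERERERERERERERBERERERERERERERERERERERERERERERERERERERMzMzMzM0RERERERERERERERERBERERERERERERERERERERERERERERERERERERERERMzMzM0RERERERERERERERERBERERERERERERERERERERERERERERERERERERERERERMzM0RERERERERERERERERBERERERERERERERERERERERERERERERERERERERERERERM0RERERERERERERERERBEREREREREREREREREREREREREREREREREREREREREREREURERERERERERERERERBEREREREREREREREREREREREREREREREREREREREREREREURERERERERERERERERBEREREREREREREREREREREREREREREREREREREREREREREURERERERERERERERERBEREREREREREREREREREREREREREREREREREREREREREREURERERERERERERERERBEREREREREREREREREREREREREREREREREREREREREREREURERERERERERERERERBEREREREREREREREREREREREREREREREREREREREREREREURERERERERERERERERBEREREREREREREREREREREREREREREREREREREREREREREURERERERERERERERERBEREREREREREREREREREREREREREREREREREREREREREREURERERERERERERERERBEREREREREREREREREREREREREREREREREREREREREREREURERERERERERERERERBEREREREREREREREREREREREREREREREREREREREREREREURERERERERERERERERBEREREREREREREREREREREREREREREREREREREREREREREUREREREREREREREREQREREREREREREREREREREREREREREREREREREREREREREREUREREREREREREREREQREREREREREREREREREREREREREREREREREREREREREREREUREREREREREREREREQREREREREREREREREREREREREREREREREREREREREREREREUREREREREREREREREEREREREREREREREREREREREREREREREREREREREREREREREUREREREREREREREREEREREREREREREREREREREREREREREREREREREREREREREREUREREREREREREREREEREREREREREREREREREREREREREREREREREREREREREREREUREREREREREREREREEREREREREREREREREREREREREREREREREREREREREREREREURERERERERERERERBEREREREREREREREREREREREREREREREREREREREREREREREURERERERERERERERBEREREREREREREREREREREREREREREREREREREREREREREREURERERERERERERERBEREREREREREREREREREREREREREREREREREREREREREREREURERERERERERERERBEREREREREREREREREREREREREREREREREREREREREREREREURERERERERERERERBEREREREREREREREREREREREREREREREREREREREREREREREUREREREREREREREREEREREREREREREREREREREREREREREREREREREREREREREREUREREREREREREREREERERERERESIiIiIREREREREREREREREREREREREREREREREUREREREREREREREREERERERERIiIiIiIiIREREREREREREREREREREREREREREREUREREREREREREREREERERERIiIiIiIiIiIiIREREREREREREREREREREREREREREUREREREREREREREREERESIiIiIiIiIiIiIiIiIREREREREREREREREREREREREREURERERERERERERERCIiIiIiIiIiIiIiIiIiIiIiEREREREREREREREREREREREREUREREREREREREQiIiIiIiIiIiIiIiIiIiIiIiIiIhEREREREREREREREREREREREUREREREREREQiIiIiIiIiIiIiIiIiIiIiIiIiIiIiIhEREREREREREREREREREREUREREREREQiIiIiIiIiIiIiIiIiIiIiIiIiIiIiIiIiIhEREREREREREREREREREUREREREQiIiIiIiIiIiIiIiIiIiIiIiIiIiIiIiIiIiIiIiEREREREREREREREREUREREQiIiIiIiIiIiIiIiIiIiIiIiIiIiIiIiIiIiIiIiIiIiIREREREREREREREURERCIiIiIiIiIiIiIiIiIiIiIiIiIiIiIiIiIiIiIiIiIiIiIiIREREREREREREUREQiIiIiIiIiIiIiIiIiIiIiIiIiIiIiIiIiIiIiIiIiIiIiIiIiIhEREREREREURCIiIiIiIiIiIiIiIiIiIiIiIiIiIiIiIiIiIiIiIiIiIiIiIiIiIiIiEREREREUIiIiIiIiIiIiIiIiIiIiIiIiIiIiIiIiIiIiIiIiIiIiIiIiIiIiIiIiIiERERESIiIiIiIiIiIiIiIiIiIiIiIiIiIiIiIiIiIiIiIiIiIiIiIiIiIiIiIiIiIiERESIiIiIiIiIiIiIiIiIiIiIiIiIiIiIiIiIiIiIiIiIiIiIiIiIiIiIiIiIiIiIiESIiIiIiIiIiIiIiIiIiIiIiIiIiIiIiIiIiIiIiIiIiIiIiIiIiIiIiIiIiIiIiISIiIiIiIiIiIiIiIiIiIiIiIiIiIiIiIiIiIiIiIiIiIiIiIiIiIiIiIiIiIiIiIiIiIiIiIiIiIiIiIiIiIiIiIiIiIiIiIiIiIiIiIiIiIiIiIiIiIiIiIiIiIiIiIiIiIiIiIiIiIiIiIiIiIiIiIiIiIiIiIiIiIiIiIiIiIiIiIiIiIiIiIiIiIiIiIiIiIiIiIiIiIiIiIiIiIiIiIiIiIiIiIiIiIiIiIiIiIiIiIiIiIiIiIiIiIiIiIiIiIiIiIiIiIiIiIiIiIiIiIiIiIiIiIiIiIiIiIiIiIiIiIiIiIiIiIiIiIiIiIiIiIiIiIiIiIiIiIiIiIiIiIiIiIiIiIiIiIiIiIiIiIiIiIiIiIiIiIiIiIiIiIiIiIiIiIiIiIiIiIiIiIiIiIiIiIiIiIiIiIiIiIiIiIiIiIiIiIiIiIiIiIiIiIiIiIiIiIiIiIiIiIiIiIiIiIiIiIiIiIiIiIiIiIiIiIiIiIiIiIiIiIiIiIiIiIiIiIiIiIiIiIiIiIiIiIiIiIiIiIiIiIiIiIiIiIiIiIiIiIiIiIiIiIiIiIiIiIiIiIiIiIiIiIiIiIiIiIiIiIiIiIiIiIiIiIiIiIiIiIiIiIiIiIiIiIiIiIiIiIiIiIiIiIiIiIiIiIiIiIiIiIiIiIiIiIiIiIiIiIiIiIiIiIiIiIiIiIiIiIiIiIiIiIiIiIiIiIiIiIiIiIiIiIiIiIiIiIiIiIiIiIiIiIiIiIiIiIiIiIiIiIiIiIiIiIiIiIiIiIiIiIiIiIiIiIiIiIiIiIiIiIiIiIiIiIiIiIiIiIiIiIiIiIiIiIiIiIiIiIiIiIiIiIiIiIiIiIiIiIiIiIiIiIiIiIiIiIiIiIiIiIiIiIiIiIiIiIiIiIiIiIiIiIiIiIiIiIiIiIiIiIiIiIiIiIiIiIiIiIiIiIiIiIiIiIiIiIiIiIiIiIiIiIiIiIiIiIiIiIiIiIiIiIiIiIiIiIiIiIiIiIiIiIiIiIiIiIiIiIiIiIg=="/>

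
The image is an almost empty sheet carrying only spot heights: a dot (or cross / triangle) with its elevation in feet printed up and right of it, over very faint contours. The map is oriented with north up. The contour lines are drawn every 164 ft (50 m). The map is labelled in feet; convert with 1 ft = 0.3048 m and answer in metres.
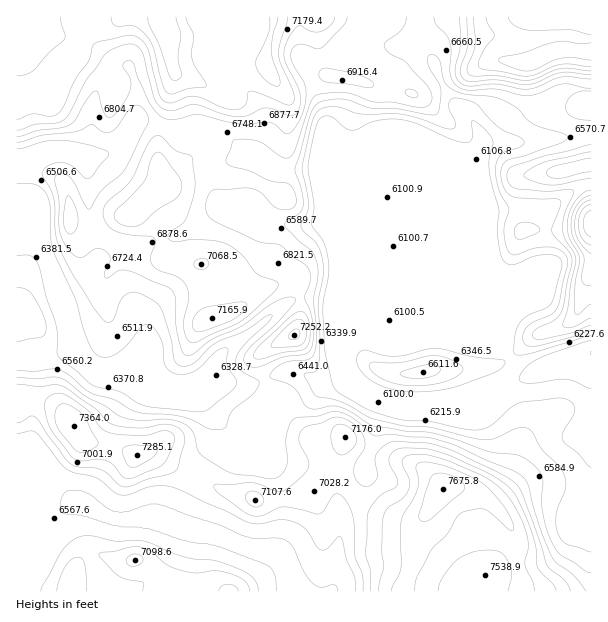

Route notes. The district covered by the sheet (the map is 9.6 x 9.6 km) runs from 1800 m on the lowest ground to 2340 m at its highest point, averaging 2040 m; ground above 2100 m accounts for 28.4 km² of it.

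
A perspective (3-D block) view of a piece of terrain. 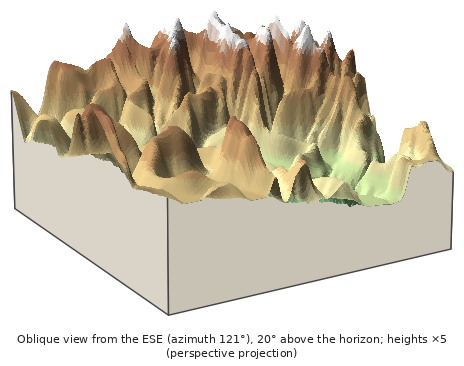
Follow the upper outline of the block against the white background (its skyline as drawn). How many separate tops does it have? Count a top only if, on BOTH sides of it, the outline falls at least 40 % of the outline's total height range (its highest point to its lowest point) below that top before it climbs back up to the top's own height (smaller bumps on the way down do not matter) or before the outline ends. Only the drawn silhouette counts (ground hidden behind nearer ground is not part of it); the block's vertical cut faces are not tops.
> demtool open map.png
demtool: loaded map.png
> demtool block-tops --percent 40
1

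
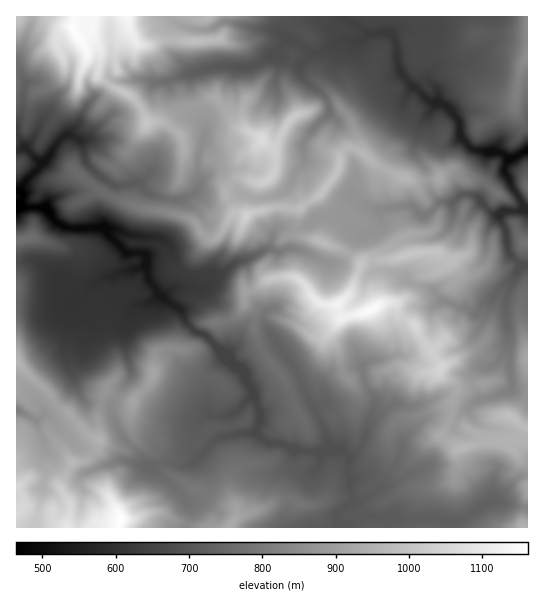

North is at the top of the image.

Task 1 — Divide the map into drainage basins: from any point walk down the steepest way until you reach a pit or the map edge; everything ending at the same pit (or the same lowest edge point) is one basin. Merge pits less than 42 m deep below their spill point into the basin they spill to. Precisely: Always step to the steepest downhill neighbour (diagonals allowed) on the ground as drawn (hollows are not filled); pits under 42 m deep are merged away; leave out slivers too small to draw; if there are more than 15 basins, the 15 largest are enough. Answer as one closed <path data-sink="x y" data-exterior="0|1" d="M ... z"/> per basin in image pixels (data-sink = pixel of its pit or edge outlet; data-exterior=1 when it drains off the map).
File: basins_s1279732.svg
<path data-sink="17 207" data-exterior="1" d="M93 16l-77 1 0 345 36 35 6 10 8 4 24 25 10 5-4 10-9 9-16 5-12 22-25-8-7 0-11 8 0 40 511 1 1-99-3 0-4 11-14-1-4 5-13-3-33 7-12-8-4-6 10-16 1-19 4-6 0-7-3-5-13-7 1-8-21-29-5-12-16-9-6-13 15-8 10-18 17-5 17-11-14-9-21 0-26 8-22 0-8 5-3-5-19-12-41-13-2-4 2-22-24-2-25 8 2-14 5-15 3-3 7-2 7-7 3-11-1-12-17-15-19-9-24-30-6 2-11 6-17 4-14 12-20 2-4-13-12-14-20-9-14-12 3-10 0-11-3-7-4-3-8 1-9-10-3-10 8-4 12 2z"/><path data-sink="527 151" data-exterior="1" d="M527 16l-433 0-1 7-18 0-2 7 12 15 8-1 4 3 3 7-3 21 14 12 20 9 12 14 4 13 20-2 14-12 17-4 11-6 6-2 24 30 19 9 17 15 1 12-3 11-7 7-7 2-3 3-7 20 1 7 24-6 21 2 4-1-3 17 2 10 41 13 19 12 3 5 8-5 22 0 26-8 21 0 14 9-17 11-17 5-10 18-15 8 7 14 15 8 5 12 21 29-1 8 13 7 3 5 0 7-4 6-1 19-10 19 16 11 6 0 27-7 13 3 4-5 14 1 4-11 3-2z"/><path data-sink="17 410" data-exterior="1" d="M17 363l-1 123 2 1 9-8 7 0 25 8 12-22 16-5 9-9 4-10-10-5-24-25-8-4-6-10z"/>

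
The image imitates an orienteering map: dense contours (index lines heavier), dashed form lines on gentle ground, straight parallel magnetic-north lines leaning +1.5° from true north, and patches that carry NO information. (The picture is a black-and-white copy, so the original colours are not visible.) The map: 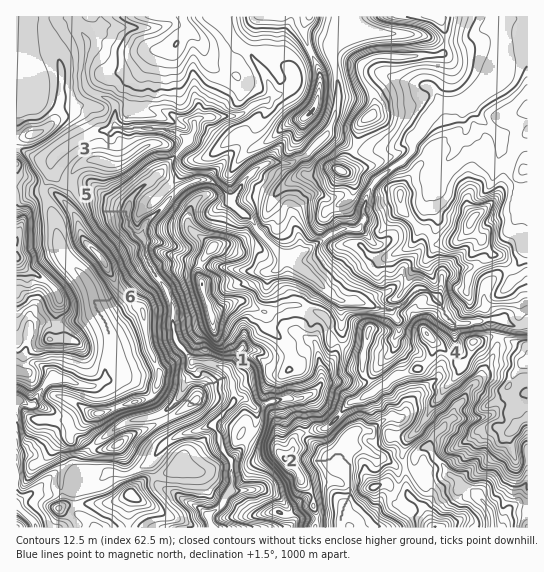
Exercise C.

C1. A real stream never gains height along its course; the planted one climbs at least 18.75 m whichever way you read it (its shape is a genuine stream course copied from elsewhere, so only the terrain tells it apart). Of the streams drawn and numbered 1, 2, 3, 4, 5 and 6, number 1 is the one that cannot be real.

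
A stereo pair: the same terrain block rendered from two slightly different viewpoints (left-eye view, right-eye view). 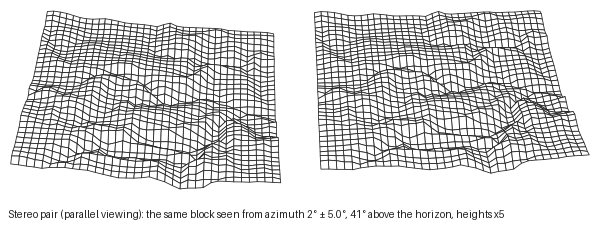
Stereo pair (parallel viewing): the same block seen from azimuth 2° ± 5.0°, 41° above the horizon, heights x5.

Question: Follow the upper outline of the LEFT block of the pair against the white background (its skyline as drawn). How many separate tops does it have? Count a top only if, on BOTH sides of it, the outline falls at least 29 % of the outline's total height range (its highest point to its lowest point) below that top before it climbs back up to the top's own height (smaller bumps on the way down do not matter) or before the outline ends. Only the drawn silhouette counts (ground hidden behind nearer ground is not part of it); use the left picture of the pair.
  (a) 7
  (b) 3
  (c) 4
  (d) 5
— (d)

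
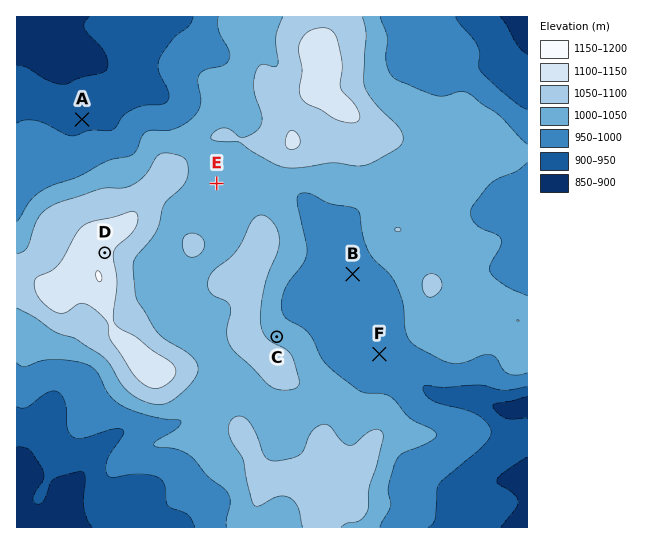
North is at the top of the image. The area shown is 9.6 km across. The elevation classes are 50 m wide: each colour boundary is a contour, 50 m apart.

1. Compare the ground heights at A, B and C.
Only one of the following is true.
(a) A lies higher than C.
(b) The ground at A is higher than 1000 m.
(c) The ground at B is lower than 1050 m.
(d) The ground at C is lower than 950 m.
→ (c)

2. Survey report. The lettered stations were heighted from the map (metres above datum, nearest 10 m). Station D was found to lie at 1120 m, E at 1020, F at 980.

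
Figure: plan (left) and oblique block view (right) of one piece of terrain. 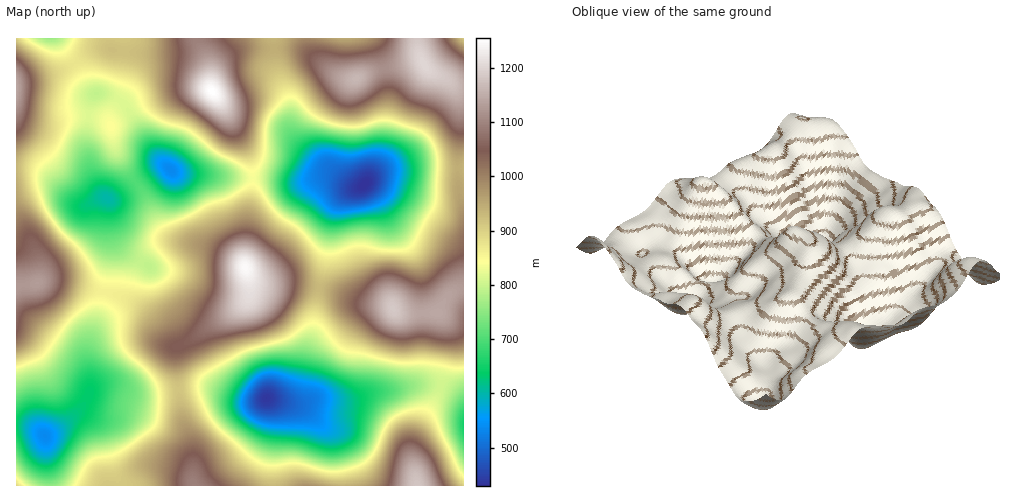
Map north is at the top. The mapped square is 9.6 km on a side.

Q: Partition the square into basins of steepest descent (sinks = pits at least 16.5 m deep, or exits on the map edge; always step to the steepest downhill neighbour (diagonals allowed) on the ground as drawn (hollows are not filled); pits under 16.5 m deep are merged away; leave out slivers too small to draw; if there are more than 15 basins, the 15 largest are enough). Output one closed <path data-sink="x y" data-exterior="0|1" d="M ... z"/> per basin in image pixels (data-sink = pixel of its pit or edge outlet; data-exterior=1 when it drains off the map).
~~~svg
<path data-sink="364 184" data-exterior="0" d="M307 38l-196 0-1 10 5 3 24 2 54 0 7 4 5 6 5 13 1 13 19 28 22 45 1 26-5 24-3 54 4 11 6 5 5 2 38 0 28 5 32 13 32 3 5 6 5 2 38-1 13-18 13-7 0-199-9-2-13-10-11-4-10-12-47 11-18 8-8 0-14-6-18-15-7-10z"/><path data-sink="266 398" data-exterior="0" d="M249 275l-1 24-18 15-54 35 6 66 10 35 1 34 2 2 222 0-5-36 4-16 25-47 8-42-1-16-5-12-6-5-37 1-5-2-5-6-27-2-43-15-22-4-38 0-5-2z"/><path data-sink="45 435" data-exterior="0" d="M57 281l-15 0-26 6 0 198 178 1-2-36-9-29-5-31-2-26 0-15 2-2-6-2-21-29-18-14-24-10z"/><path data-sink="171 169" data-exterior="0" d="M188 54l-40 0-8 3-31 62 6 29 13 24 15 21 13 29 11 13 18 7-20 0-15 8-7 8-11 27 0 9 3 6 22 21 17 25 6 0 9-5 41-27 12-9 7-10 0-14-4-15 0-15 8-63-1-26-22-45-19-28-5-21-9-10z"/><path data-sink="108 198" data-exterior="0" d="M17 112l-1 174 18-2 8-3 28 2 47 12 16 7 15 11-16-19 0-9 11-27 7-8 11-7 24-1-18-7-11-13-13-29-15-21-13-24-6-25-14-7-26 0-16 5-8 0-21-5z"/><path data-sink="463 425" data-exterior="1" d="M463 288l-12 6-14 19 8 9 4 23-11 49-12 21-13 30-1 12 6 29 46-1z"/><path data-sink="96 93" data-exterior="0" d="M109 48l-18 3-18 14-12 6-43 10-2 2 0 28 8 5 21 5 8 0 16-5 26 0 13 5 2 3 0-10 11-16 11-27 8-14 8-3 40 0 9 4 9 9-5-9-8-5-54 0z"/><path data-sink="344 39" data-exterior="1" d="M417 38l-109 0 0 6 7 13 15 14 18 8 8 0 18-8 47-11z"/><path data-sink="50 39" data-exterior="1" d="M110 38l-93 0-1 44 45-11 12-6 18-14 7-3 13 2z"/><path data-sink="463 39" data-exterior="1" d="M463 38l-46 1 1 12 6 14 7 7 28 15 5-1z"/>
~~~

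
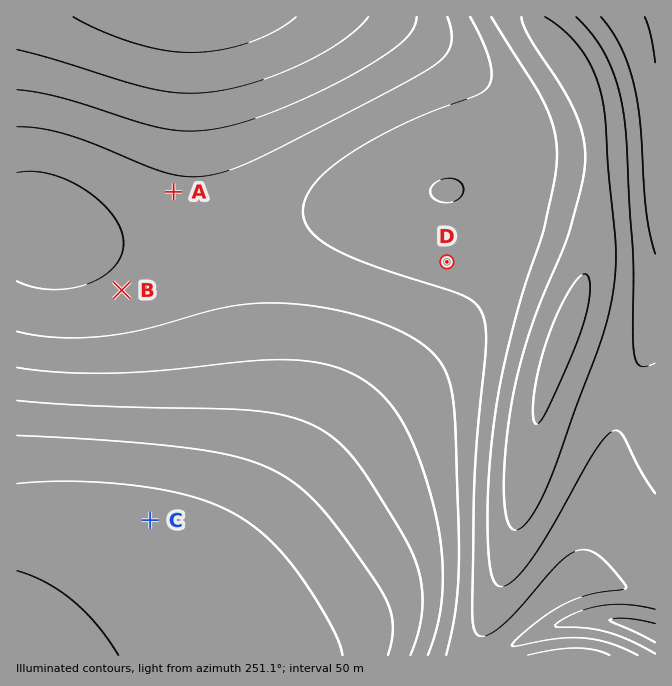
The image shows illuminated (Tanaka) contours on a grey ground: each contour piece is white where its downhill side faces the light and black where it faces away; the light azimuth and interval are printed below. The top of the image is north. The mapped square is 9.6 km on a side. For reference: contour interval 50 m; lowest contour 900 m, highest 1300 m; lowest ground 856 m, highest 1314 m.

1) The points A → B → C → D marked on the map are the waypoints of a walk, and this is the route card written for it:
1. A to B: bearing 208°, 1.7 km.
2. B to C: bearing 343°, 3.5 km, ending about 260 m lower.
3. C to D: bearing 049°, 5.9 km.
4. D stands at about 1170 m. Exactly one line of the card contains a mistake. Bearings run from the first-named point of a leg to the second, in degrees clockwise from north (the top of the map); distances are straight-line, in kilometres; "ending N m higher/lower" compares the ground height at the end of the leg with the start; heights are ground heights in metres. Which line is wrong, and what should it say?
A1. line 2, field bearing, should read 173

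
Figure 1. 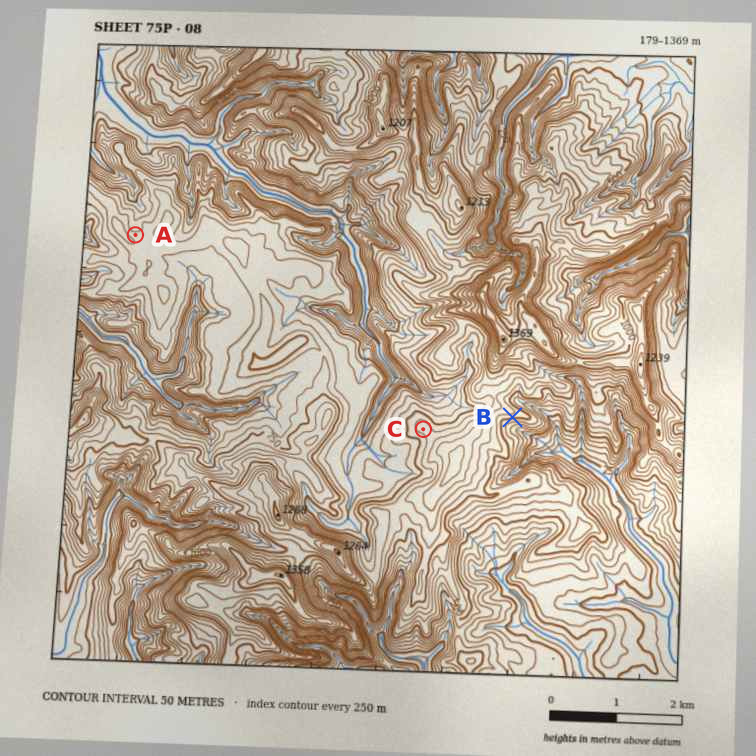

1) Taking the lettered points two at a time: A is lower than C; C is higher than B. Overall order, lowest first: A B C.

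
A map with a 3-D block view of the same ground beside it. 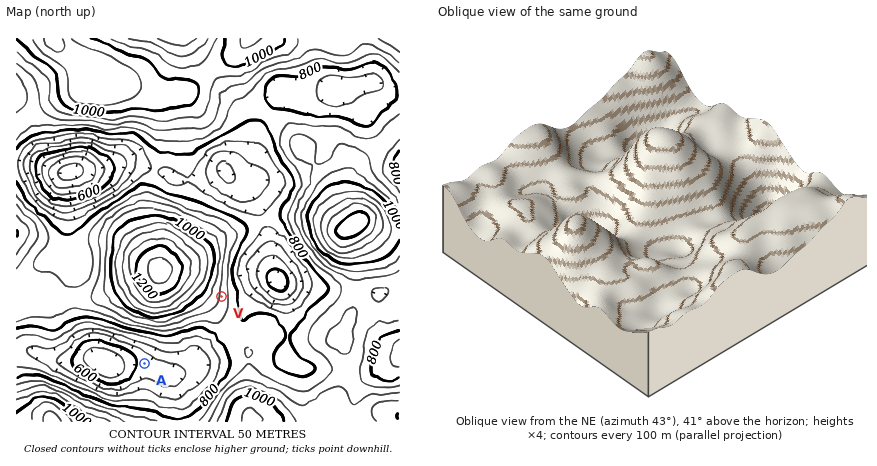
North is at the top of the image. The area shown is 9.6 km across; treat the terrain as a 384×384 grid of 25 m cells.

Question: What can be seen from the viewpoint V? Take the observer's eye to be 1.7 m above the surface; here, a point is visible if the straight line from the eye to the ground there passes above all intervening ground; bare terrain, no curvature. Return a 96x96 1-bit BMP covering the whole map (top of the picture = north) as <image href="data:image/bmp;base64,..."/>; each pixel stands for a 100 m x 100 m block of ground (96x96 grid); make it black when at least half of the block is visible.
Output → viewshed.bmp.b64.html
<image width="96" height="96" href="data:image/bmp;base64,Qk2+BAAAAAAAAD4AAAAoAAAAYAAAAGAAAAABAAEAAAAAAIAEAAATCwAAEwsAAAIAAAAAAAAA////AAAAAAAAAAAAAAP8AAB8APAAAAAAAAH+AAP8Af8AAAAAAAH/A//+Af8AAAAAAAH////+A/8AAAAAAAD////+A/8AAAAAAAD/////A/8AAAAAAAB/////A/8AAAAAAAB/////gP8AAAAAAAA/////wAAAAAAAAAAf////wAAAAAAAAAAf////4AAAAAAAAAAP////4AAAAAAAAAAP/gD/4AAAAAAAAAAP+AD/wAAAAAAAAAAH8AD/wAAAAAAAAAAH4AH/wAAAAAAAAAAH4AH/wAAAAAAAAAAH8AP/gAAAAAAAAAAP8AP/gAAAAAAAAAAP+Af/gAAAAAAAAAAP/Af/gAAAAAAAAAAP/Af/gAAAAAAAAAAP/g//wAAAAAAAAAAP/w//wAAAAAAAAAAP/x//4AAAAAAAAAAP////4AAAAAAAAAAP////8AAAAAAAAAAP////8AAAAAAAAAAP////8AAAAAAAAAAf////8AAAAAAAAAAf////+AAAAAAAAAB/+H//+AAAAAAAAP/z4D//+AAAAAAAAP/wwD//+AAAAAAAAP/wAH//+AAAAAAAAH/wAP///AAAAAAAAAfwA////AAAAAAAAAPwA////gAAAAAAAADwB////4AAAAAAAAB4D////AAAAAAAAAA4D///8AAAAAAAAAAcP///8AAAAAAAAAAP////4AAAAAAAAAAP////4AAAAAAAAAAH////wAAAAAAAAAAH////wAAAAAAAAAAB////wAAAAAAAAAAAf///wAAAAAAAAAAAH///wAAAAAAAAAAAD///gAAAAAAAAAAAB//+AAAAAAAAAAAAB//8AAAAAAAAAAAAB//4AAAAAAAAAAAAA//wAAAAAAAAAAAAA//gAAAAAAAAAAAAAf/gAAAAAAAAAAAAAf/gAAAAAAAAAAAAAP/wAAAAAAAAAAAAAP/wAAAAAAAAAAAAAP/wAAAAAAAAAAAAAP/gAAAAAAAAAAAAAP/gAAAAAAAAAAAAAP/gAAAAAAAAAAAAAP/gAAAAAAAAAAAAAf/AAAAAAAAAAAAAAf/AAAAAAAAAAAAAAf+AAAAAAAAAAAAAAf+AAAAAAAAAAAAAA/4AAAAAAAAAAAAAA/wAAAAAAAAAAAAAA/gAAAAAAAAAAAAAA/AAAAAAAAAAAAAAB+AAAAAAAAAAAAAAB8AAAAAAAAAAAAAAB8AAAAAAAAAAAAAAD4AAAAAAAAAAAAAADwAAAAAAAAAAAAAADgAAAAAAAAAAAAAADAAAAAAAAAAAAAAACAAAAAAAAAAAAAAACAAAAAAAAAAAAAAACAAAAAAAAAAAAAAACAAAAAAAAAAAAAAAHAAAAAAAAAAAAAAAPAAAAAAAAAAAAAAAfwAAAAAAAAAAAAAA//AAAAAAAAAAAAAB//4AAAAAAAAAAAAB//8AAAAAAAAAAAAD//+AAAAAAAAAAAAD///AAAAAAAAAAAAD///gAAEAAAAAAAAD///8AAcAAAAAAAAA////gA8AAAAAAAAAP///gB8AAAAAAAAAH4B/AD8="/>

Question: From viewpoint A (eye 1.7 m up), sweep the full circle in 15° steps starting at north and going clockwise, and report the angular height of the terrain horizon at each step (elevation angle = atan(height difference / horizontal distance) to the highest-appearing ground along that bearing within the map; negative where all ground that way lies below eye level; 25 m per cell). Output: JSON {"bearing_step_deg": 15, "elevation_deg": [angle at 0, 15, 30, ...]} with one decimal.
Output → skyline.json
{"bearing_step_deg": 15, "elevation_deg": [18.2, 18.2, 14.7, 10.2, 7.1, 5.2, 5.1, 7.6, 8.9, 6.7, 6.3, 8.2, 9.8, 10.1, 10.8, 10.4, 10.5, 6.9, 2.1, 3.1, 5.2, 7.0, 10.6, 14.9]}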